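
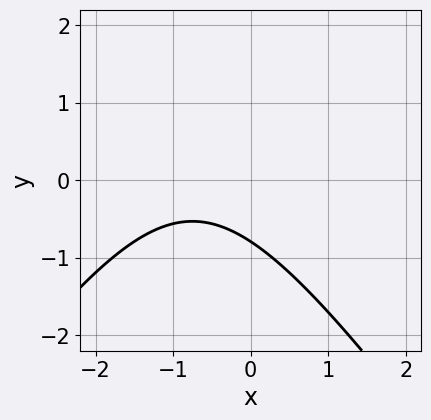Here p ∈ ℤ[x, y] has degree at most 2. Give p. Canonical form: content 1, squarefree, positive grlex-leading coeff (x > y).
Degree: no degree-1 curve has this shape, so deg p = 2.
From the visible intercepts: it misses every integer gridline on the x-axis.
The integer polynomial consistent with all of this is the stated p.

2*x^2 - y^2 + 3*x + 3*y + 3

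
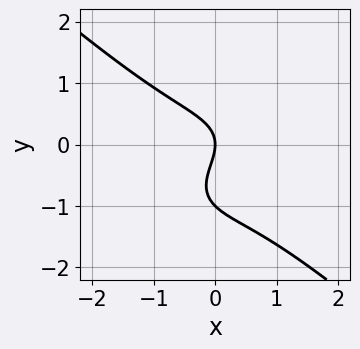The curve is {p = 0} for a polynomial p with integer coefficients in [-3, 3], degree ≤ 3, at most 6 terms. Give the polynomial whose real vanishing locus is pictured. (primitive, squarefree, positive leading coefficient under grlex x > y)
2*x^3 + 3*y^3 + 3*y^2 + 3*x

1. Degree: no degree-2 curve has this shape, so deg p = 3.
2. Reading off the gridlines: one x-axis crossing is at x = 0; among the integer gridlines, it crosses the y-axis at y ∈ {-1, 0}.
3. Fitting integer coefficients to these (and the overall shape) gives p.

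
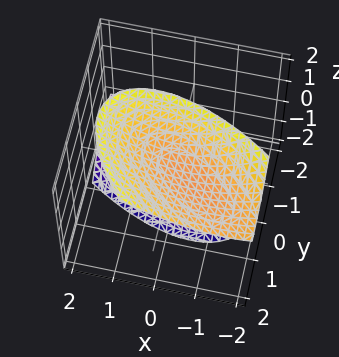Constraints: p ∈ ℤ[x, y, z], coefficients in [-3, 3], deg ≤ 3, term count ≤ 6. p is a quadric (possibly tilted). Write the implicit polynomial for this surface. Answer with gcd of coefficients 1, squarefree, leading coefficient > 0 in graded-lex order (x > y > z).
2*x^2 + 3*x*y + 3*y^2 - 3*y*z - 2*z^2 + 3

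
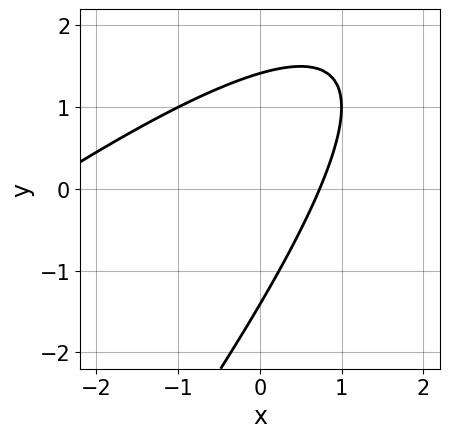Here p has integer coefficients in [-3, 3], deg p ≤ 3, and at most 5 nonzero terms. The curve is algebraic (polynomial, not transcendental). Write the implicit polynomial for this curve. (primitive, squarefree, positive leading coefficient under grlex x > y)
(a) deg p = 2. No degree-1 curve has this shape.
(b) The integer polynomial consistent with all of this is the stated p.

x^2 - 2*x*y + y^2 + 2*x - 2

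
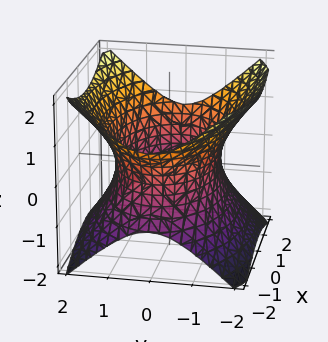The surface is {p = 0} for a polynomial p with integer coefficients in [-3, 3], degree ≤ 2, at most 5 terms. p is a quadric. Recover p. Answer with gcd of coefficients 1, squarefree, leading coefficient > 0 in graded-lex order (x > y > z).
1. The degree is 2 — an hourglass — one-sheet hyperboloid; a quadric.
2. Symmetries: it's symmetric under z → −z, forcing even powers of z; the y ↦ −y reflection is a symmetry, so y appears only in even powers; the x ↦ −x reflection is a symmetry, so x appears only in even powers.
3. Against the integer gridlines: the surface avoids every integer z-axis point in the box.
4. Fitting integer coefficients to these (and the overall shape) gives p.

x^2 + 2*y^2 - 2*z^2 - 3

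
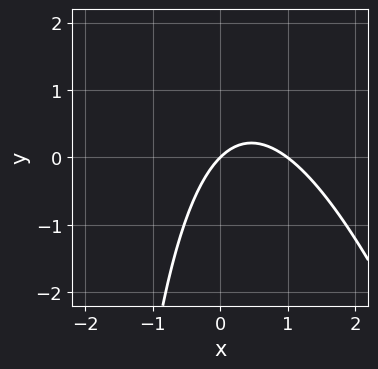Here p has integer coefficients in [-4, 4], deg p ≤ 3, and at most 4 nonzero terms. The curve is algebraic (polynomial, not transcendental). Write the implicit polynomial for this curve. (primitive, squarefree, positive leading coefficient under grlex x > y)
First, degree: the shape is more complex than any degree-1 curve, so deg p = 2.
Next, observable constraints: it crosses the y-axis at the gridline y = 0; the x-axis gridline crossings are at x ∈ {0, 1}.
Finally, fitting integer coefficients to these (and the overall shape) gives p.

3*x^2 + x*y - 3*x + 3*y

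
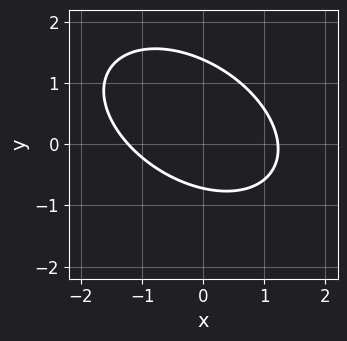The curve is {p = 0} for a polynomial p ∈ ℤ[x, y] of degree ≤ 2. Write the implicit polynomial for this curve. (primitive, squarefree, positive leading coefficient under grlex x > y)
2*x^2 + 2*x*y + 3*y^2 - 2*y - 3

Degree: a generic line meets the curve in up to 2 points, so deg p = 2.
Putting this together gives p.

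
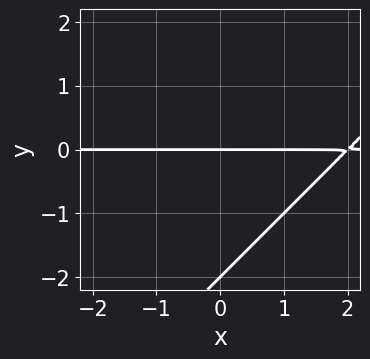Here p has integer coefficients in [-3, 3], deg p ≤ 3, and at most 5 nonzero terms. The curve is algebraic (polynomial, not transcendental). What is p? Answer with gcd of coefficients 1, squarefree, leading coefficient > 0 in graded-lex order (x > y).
x*y - y^2 - 2*y

First, the degree is 2 — no degree-1 curve has this shape.
Then, from the visible intercepts: every point of the x-axis in the box is on the curve; among the integer gridlines, it crosses the y-axis at y ∈ {-2, 0}.
Finally, putting this together gives p.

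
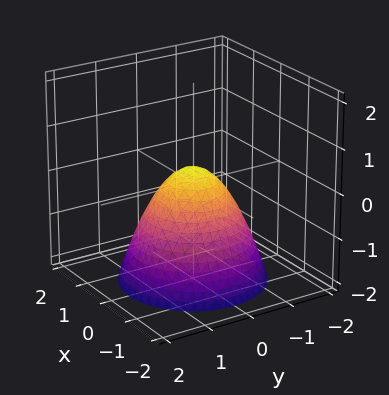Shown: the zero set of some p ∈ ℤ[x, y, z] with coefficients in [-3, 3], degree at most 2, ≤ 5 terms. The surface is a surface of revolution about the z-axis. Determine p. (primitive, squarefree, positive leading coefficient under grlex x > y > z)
The degree is 2 — the shape is more complex than any degree-1 surface.
Symmetry: the z-axis is an axis of rotation, so x and y enter only as x² + y².
Checking where it meets the axes: a circular section at z = 0 has radius between 0 and 1.
Together with the visible shape, these determine p as stated.

3*x^2 + 3*y^2 + 3*z - 1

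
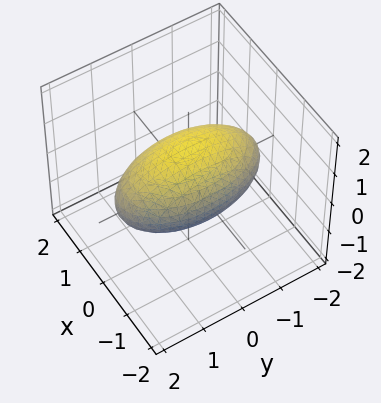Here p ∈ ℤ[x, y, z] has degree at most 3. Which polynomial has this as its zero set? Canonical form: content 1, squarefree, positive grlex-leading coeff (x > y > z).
3*x^2 + y^2 + 3*z^2 - 3

1. The degree is 2 — a closed, bounded, convex surface; a quadric.
2. Symmetries: mirror symmetry z ↦ −z ⇒ only even powers of z; the y ↦ −y reflection is a symmetry, so y appears only in even powers; it's symmetric under x → −x, forcing even powers of x.
3. From the visible intercepts: among the integer gridlines, it crosses the z-axis at z ∈ {-1, 1}; among the integer gridlines, it crosses the x-axis at x ∈ {-1, 1}.
4. Together with the visible shape, these determine p as stated.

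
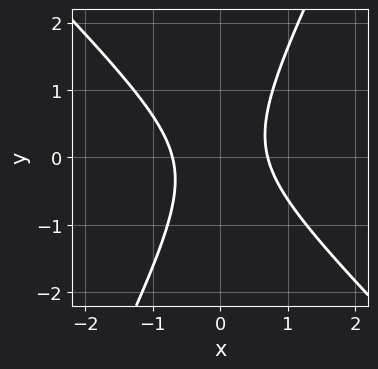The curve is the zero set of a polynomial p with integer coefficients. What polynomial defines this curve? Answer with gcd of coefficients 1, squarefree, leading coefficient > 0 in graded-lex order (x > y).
(a) deg p = 2. A generic line meets the curve in up to 2 points.
(b) Observable constraints: no y-intercept at any integer in the box.
(c) Matching integer coefficients to the picture gives p.

2*x^2 + x*y - y^2 - 1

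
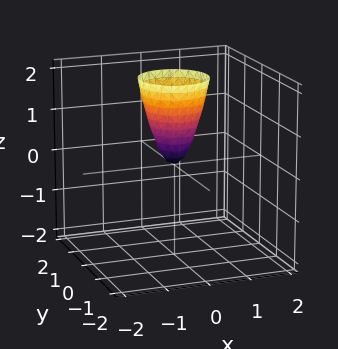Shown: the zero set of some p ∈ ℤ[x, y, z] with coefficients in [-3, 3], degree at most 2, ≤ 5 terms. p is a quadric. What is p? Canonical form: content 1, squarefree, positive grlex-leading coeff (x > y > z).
3*x^2 + 3*y^2 - z

First, deg p = 2. A single bowl opening along one axis; a quadric.
Next, symmetries: rotational symmetry about the z-axis ⇒ p depends on x, y only through x² + y².
Then, checking where it meets the axes: a circular section at z = 2 has radius between 0 and 1; it meets the z-axis at z = 0 (among the integer gridlines); it crosses the x-axis at the gridline x = 0; it meets the y-axis at y = 0 (among the integer gridlines).
Finally, putting this together gives p.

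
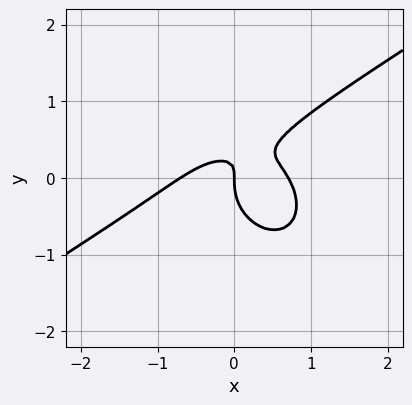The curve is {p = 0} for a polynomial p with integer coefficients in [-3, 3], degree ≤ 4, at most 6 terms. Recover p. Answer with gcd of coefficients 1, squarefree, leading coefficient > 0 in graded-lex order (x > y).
(a) Degree: a generic line meets the curve in up to 3 points, so deg p = 3.
(b) From the visible intercepts: it crosses the y-axis at the gridline y = 0; one x-axis crossing is at x = 0.
(c) Putting this together gives p.

2*x^3 - 2*x^2*y - 3*y^3 + 3*x*y - x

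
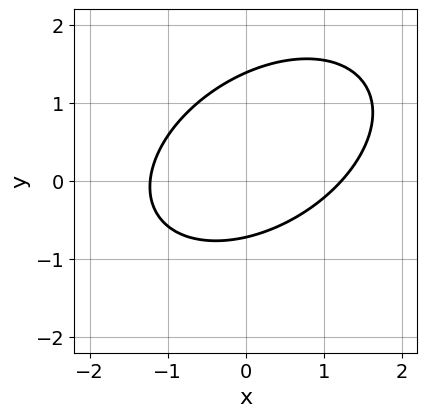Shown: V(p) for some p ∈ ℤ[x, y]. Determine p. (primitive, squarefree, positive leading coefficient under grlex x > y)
2*x^2 - 2*x*y + 3*y^2 - 2*y - 3

(a) Degree: a generic line meets the curve in up to 2 points, so deg p = 2.
(b) Matching integer coefficients to the picture gives p.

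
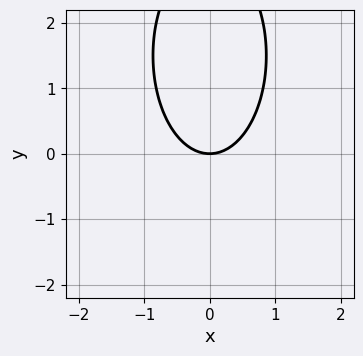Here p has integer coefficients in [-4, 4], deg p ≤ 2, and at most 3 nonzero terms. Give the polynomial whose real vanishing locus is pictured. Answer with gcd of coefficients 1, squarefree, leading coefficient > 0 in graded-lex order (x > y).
3*x^2 + y^2 - 3*y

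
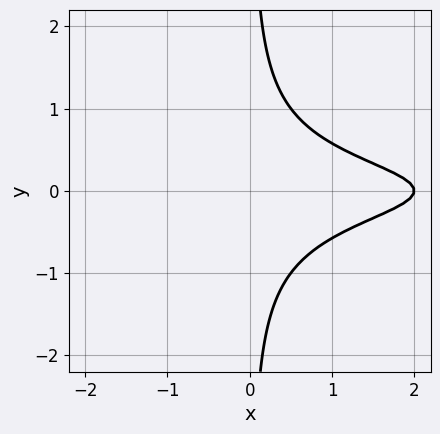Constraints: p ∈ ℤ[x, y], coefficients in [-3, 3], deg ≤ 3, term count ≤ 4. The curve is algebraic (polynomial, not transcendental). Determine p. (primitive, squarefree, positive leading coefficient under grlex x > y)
3*x*y^2 + x - 2

1. The degree is 3 — a generic line meets the curve in up to 3 points.
2. Symmetries: it's symmetric under y → −y, forcing even powers of y.
3. From the visible intercepts: it crosses the x-axis at the gridline x = 2; the curve avoids every integer y-axis point in the box.
4. The integer polynomial consistent with all of this is the stated p.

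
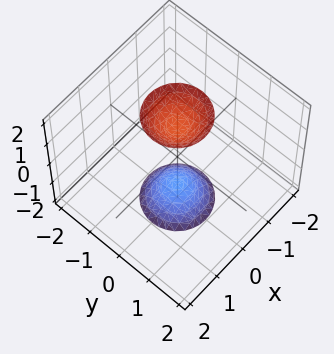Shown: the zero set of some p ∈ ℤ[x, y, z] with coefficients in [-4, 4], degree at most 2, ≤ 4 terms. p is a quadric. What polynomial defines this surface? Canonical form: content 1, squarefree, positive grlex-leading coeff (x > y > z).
1. There are 2 components.
2. The degree is 2 — two separate bowl-shaped sheets opening away from each other; a quadric.
3. Symmetry: every cross-section ⟂ z is a circle, so x, y appear only via x² + y²; it's symmetric under z → −z, forcing even powers of z.
4. From the axis intercepts and sections: a circular section at z = -2 has radius between 0 and 1; it misses every integer gridline on the x-axis.
5. Assembling these constraints gives the stated polynomial.

3*x^2 + 3*y^2 - z^2 + 2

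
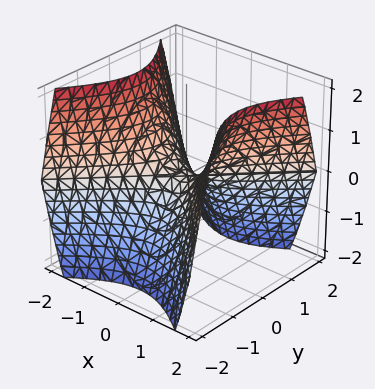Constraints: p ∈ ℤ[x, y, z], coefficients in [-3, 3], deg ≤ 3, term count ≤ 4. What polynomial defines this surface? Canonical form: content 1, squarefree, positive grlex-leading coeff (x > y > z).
deg p = 2.
Symmetries: the y ↦ −y reflection is a symmetry, so y appears only in even powers; mirror symmetry x ↦ −x ⇒ only even powers of x.
Checking where it meets the axes: it crosses the x-axis at the gridline x = 0; it crosses the y-axis at the gridline y = 0.
Assembling these constraints gives the stated polynomial.

x^2 - y^2 - z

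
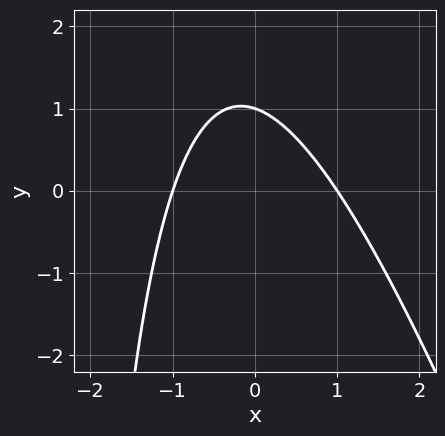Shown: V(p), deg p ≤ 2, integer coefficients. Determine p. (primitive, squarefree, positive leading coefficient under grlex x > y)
3*x^2 + x*y + 3*y - 3

First, deg p = 2. A generic line meets the curve in up to 2 points.
Then, against the integer gridlines: it meets the y-axis at y = 1 (among the integer gridlines); the x-axis gridline crossings are at x ∈ {-1, 1}.
Finally, the integer polynomial consistent with all of this is the stated p.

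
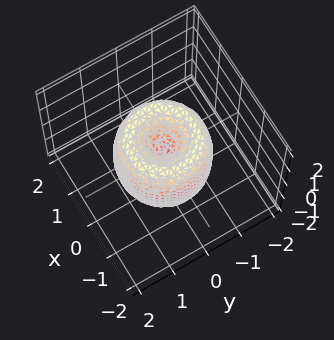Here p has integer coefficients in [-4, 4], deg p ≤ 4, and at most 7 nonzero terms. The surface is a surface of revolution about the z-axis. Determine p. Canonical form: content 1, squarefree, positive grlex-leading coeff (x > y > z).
2*x^4 + 4*x^2*y^2 + 2*y^4 - 3*x^2 - 3*y^2 + z^2

1. The degree is 4 — no degree-3 surface has this shape.
2. Symmetries: the z-axis is an axis of rotation, so x and y enter only as x² + y².
3. Reading off the gridlines: it crosses the x-axis at the gridline x = 0; it meets the z-axis at z = 0 (among the integer gridlines); a circular section at z = -1 has radius between 0 and 1.
4. Solving for integer coefficients yields p as stated.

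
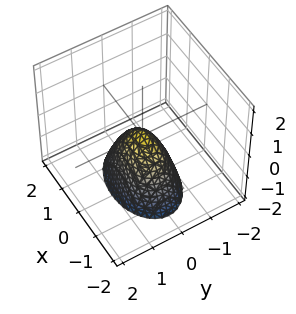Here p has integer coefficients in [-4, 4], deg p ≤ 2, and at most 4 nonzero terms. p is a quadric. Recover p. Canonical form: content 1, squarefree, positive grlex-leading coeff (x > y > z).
x^2 + 2*y^2 + z

1. The degree is 2 — a single bowl opening along one axis; a quadric.
2. Symmetries: mirror symmetry x ↦ −x ⇒ only even powers of x; it's symmetric under y → −y, forcing even powers of y.
3. Observable constraints: one x-axis crossing is at x = 0; one y-axis crossing is at y = 0; it crosses the z-axis at the gridline z = 0.
4. Together with the visible shape, these determine p as stated.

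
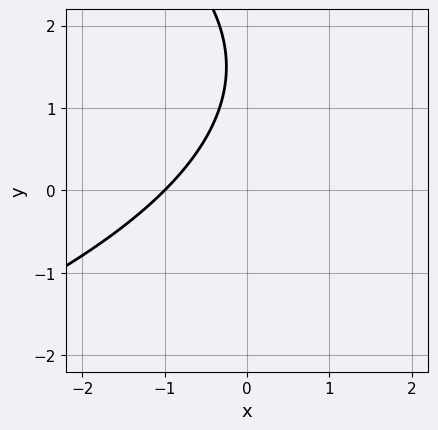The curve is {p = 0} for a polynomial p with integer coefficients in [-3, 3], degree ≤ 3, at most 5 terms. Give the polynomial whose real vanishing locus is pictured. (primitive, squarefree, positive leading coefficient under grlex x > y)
y^2 + 3*x - 3*y + 3

(a) The degree is 2 — the shape is more complex than any degree-1 curve.
(b) Against the integer gridlines: the curve avoids every integer y-axis point in the box; it crosses the x-axis at the gridline x = -1.
(c) Matching integer coefficients to the picture gives p.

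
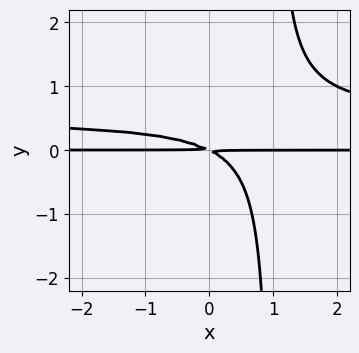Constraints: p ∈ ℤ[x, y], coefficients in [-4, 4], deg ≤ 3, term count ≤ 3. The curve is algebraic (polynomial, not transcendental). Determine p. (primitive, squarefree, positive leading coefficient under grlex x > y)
(a) Degree: the shape is more complex than any degree-2 curve, so deg p = 3.
(b) Checking where it meets the axes: the visible x-axis segment lies entirely on the curve.
(c) These observations pin down the coefficients.

2*x*y^2 - x*y - 2*y^2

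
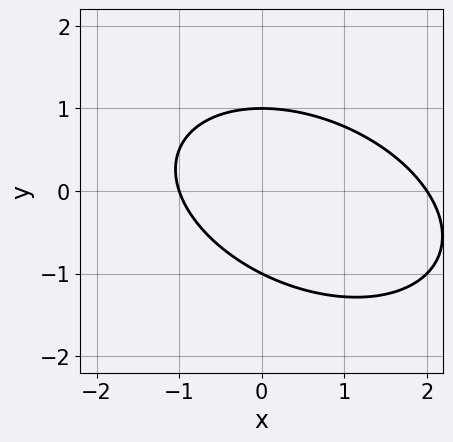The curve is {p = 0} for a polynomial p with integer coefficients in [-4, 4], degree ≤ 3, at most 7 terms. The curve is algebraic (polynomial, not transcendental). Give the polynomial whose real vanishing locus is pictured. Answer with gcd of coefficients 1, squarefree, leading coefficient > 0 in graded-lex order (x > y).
1. deg p = 2.
2. Observable constraints: the x-axis gridline crossings are at x ∈ {-1, 2}; among the integer gridlines, it crosses the y-axis at y ∈ {-1, 1}.
3. Solving for integer coefficients yields p as stated.

x^2 + x*y + 2*y^2 - x - 2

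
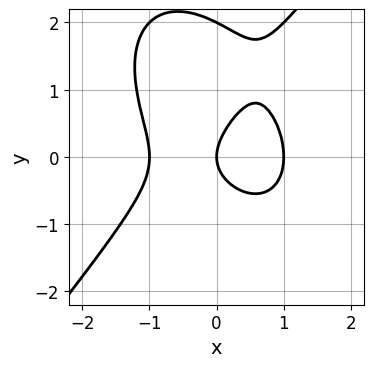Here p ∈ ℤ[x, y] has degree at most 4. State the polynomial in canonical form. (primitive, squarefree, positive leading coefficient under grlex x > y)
2*x^3 - y^3 + 2*y^2 - 2*x

1. The degree is 3 — the shape is more complex than any degree-2 curve.
2. From the visible intercepts: the y-axis gridline crossings are at y ∈ {0, 2}; among the integer gridlines, it crosses the x-axis at x ∈ {-1, 0, 1}.
3. Putting this together gives p.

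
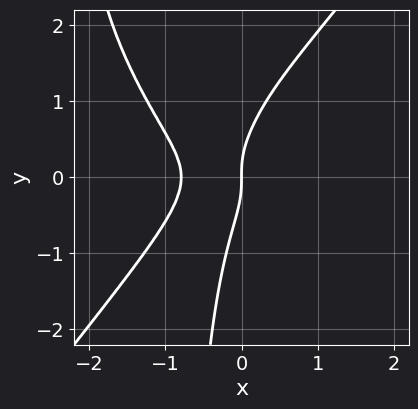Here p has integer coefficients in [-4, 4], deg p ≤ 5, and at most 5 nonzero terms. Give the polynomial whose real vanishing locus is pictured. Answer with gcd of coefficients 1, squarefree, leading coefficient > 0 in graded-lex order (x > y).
2*x^4 - x*y^3 + 3*x*y^2 - y^3 + x

First, degree: the shape is more complex than any degree-3 curve, so deg p = 4.
Next, observable constraints: it meets the x-axis at x = 0 (among the integer gridlines); it crosses the y-axis at the gridline y = 0.
Finally, the integer polynomial consistent with all of this is the stated p.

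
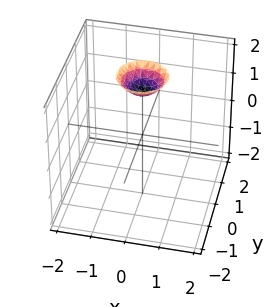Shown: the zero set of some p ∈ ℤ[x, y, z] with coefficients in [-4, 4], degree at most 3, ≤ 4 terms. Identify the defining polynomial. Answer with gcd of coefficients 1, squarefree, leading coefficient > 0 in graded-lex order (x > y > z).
First, deg p = 2. No degree-1 surface has this shape.
Next, symmetry: the surface is invariant under rotation about z: p = q(x² + y², z).
Then, observable constraints: a circular section at z = 2 has radius between 0 and 1; the surface avoids every integer x-axis point in the box; the surface avoids every integer y-axis point in the box.
Finally, putting this together gives p.

2*x^2 + 2*y^2 - 2*z + 3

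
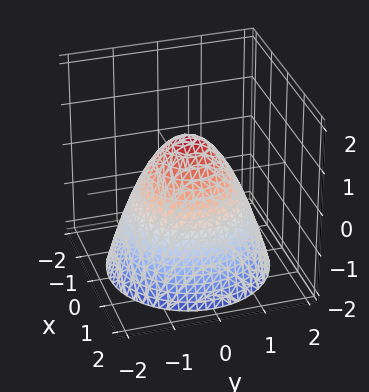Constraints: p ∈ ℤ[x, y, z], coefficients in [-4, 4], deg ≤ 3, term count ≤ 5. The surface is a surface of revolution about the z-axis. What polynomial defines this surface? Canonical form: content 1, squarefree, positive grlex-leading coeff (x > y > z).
x^2 + y^2 + z - 1

First, degree: no degree-1 surface has this shape, so deg p = 2.
Next, symmetry: the z-axis is an axis of rotation, so x and y enter only as x² + y².
Next, reading off the gridlines: the x-axis gridline crossings are at x ∈ {-1, 1}; one z-axis crossing is at z = 1; a circular section at z = -2 has radius between 1 and 2.
Finally, putting this together gives p. Check: (0, -1, 0) on the y-axis lies on the surface, and p(0, -1, 0) = 0. ✓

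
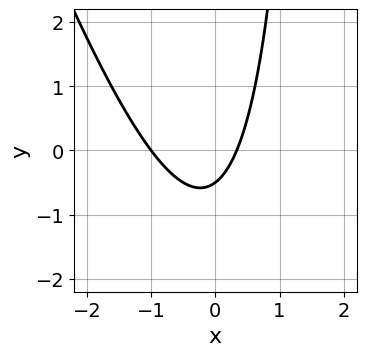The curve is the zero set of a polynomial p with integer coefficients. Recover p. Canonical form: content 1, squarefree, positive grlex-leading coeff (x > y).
3*x^2 + x*y + 2*x - 2*y - 1

First, deg p = 2.
Next, from the axis intercepts and sections: it crosses the x-axis at the gridline x = -1.
Finally, the integer polynomial consistent with all of this is the stated p.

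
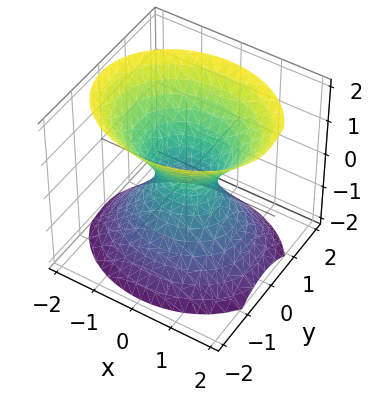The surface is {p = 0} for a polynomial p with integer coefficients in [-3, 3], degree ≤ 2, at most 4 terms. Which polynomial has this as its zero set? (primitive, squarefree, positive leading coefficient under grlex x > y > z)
(a) Degree: an hourglass — one-sheet hyperboloid; a quadric, so deg p = 2.
(b) Symmetries: it's symmetric under x → −x, forcing even powers of x; mirror symmetry z ↦ −z ⇒ only even powers of z; mirror symmetry y ↦ −y ⇒ only even powers of y.
(c) From the axis intercepts and sections: no z-intercept at any integer in the box.
(d) Assembling these constraints gives the stated polynomial.

2*x^2 + 3*y^2 - 2*z^2 - 1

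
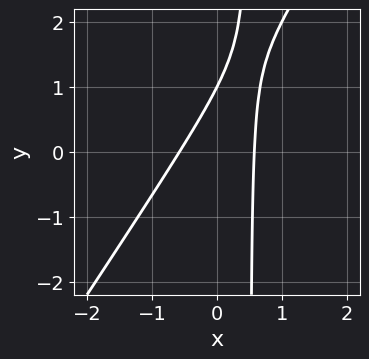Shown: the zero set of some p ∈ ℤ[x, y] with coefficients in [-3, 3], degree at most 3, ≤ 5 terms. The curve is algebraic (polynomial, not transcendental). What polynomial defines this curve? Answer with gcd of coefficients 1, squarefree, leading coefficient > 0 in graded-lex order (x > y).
3*x^2 - 2*x*y + y - 1

(a) Degree: a generic line meets the curve in up to 2 points, so deg p = 2.
(b) From the visible intercepts: it meets the y-axis at y = 1 (among the integer gridlines).
(c) The integer polynomial consistent with all of this is the stated p.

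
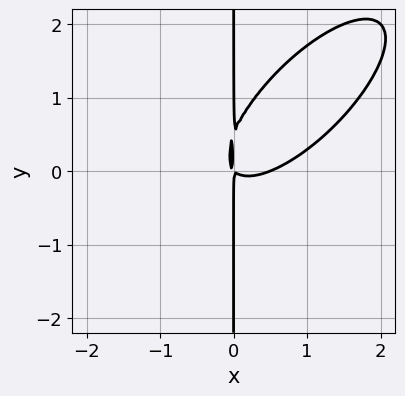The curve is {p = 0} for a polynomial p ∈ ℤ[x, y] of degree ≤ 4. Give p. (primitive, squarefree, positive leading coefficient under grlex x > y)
2*x^3 - 3*x^2*y + 2*x*y^2 - x^2 - x*y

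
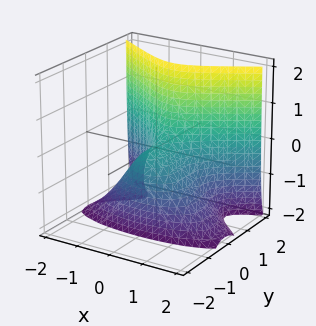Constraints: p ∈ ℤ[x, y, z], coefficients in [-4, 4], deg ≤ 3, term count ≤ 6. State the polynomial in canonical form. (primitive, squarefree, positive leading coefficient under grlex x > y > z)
x^2*z - 2*y^3 - 2*y^2*z + 3*x^2 + 2*z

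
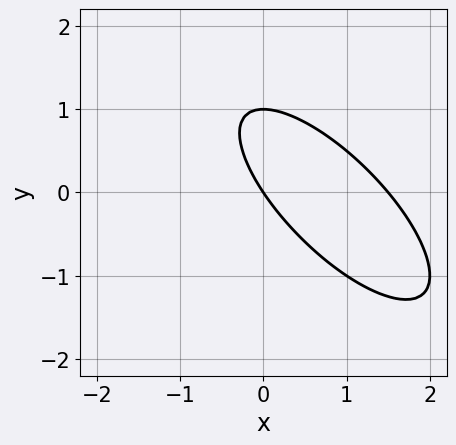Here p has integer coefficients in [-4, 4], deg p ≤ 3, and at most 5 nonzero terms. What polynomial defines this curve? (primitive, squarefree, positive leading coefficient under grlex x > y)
2*x^2 + 3*x*y + 2*y^2 - 3*x - 2*y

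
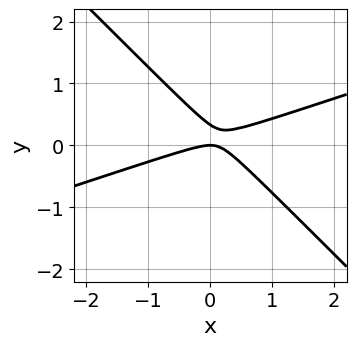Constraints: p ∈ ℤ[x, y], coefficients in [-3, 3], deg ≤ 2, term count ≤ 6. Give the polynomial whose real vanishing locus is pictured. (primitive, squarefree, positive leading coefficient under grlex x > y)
1. Degree: the shape is more complex than any degree-1 curve, so deg p = 2.
2. Against the integer gridlines: one y-axis crossing is at y = 0; it meets the x-axis at x = 0 (among the integer gridlines).
3. These observations pin down the coefficients.

x^2 - 2*x*y - 3*y^2 + y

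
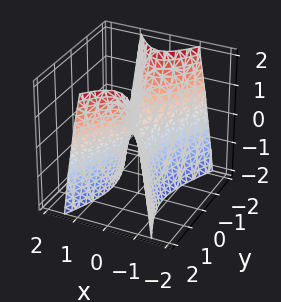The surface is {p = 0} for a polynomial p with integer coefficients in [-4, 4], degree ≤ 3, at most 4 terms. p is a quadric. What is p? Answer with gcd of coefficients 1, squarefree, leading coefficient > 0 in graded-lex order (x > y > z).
1. The degree is 2 — a saddle surface; a quadric.
2. Symmetries: the x ↦ −x reflection is a symmetry, so x appears only in even powers; mirror symmetry y ↦ −y ⇒ only even powers of y.
3. Observable constraints: it meets the y-axis at y = 0 (among the integer gridlines); it crosses the z-axis at the gridline z = 0; one x-axis crossing is at x = 0.
4. Putting this together gives p.

3*x^2 - y^2 + z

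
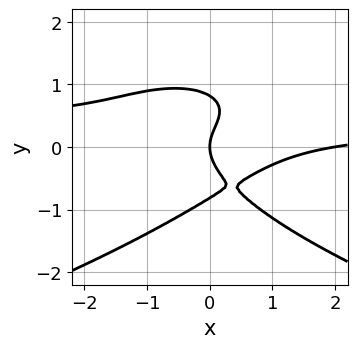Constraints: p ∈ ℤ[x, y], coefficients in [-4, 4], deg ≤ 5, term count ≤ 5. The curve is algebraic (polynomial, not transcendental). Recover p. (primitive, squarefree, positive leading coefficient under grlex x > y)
3*y^4 + 3*x^2*y - x^2 - 2*y^2 + 2*x

deg p = 4.
Checking where it meets the axes: the x-axis gridline crossings are at x ∈ {0, 2}; one y-axis crossing is at y = 0.
These observations pin down the coefficients.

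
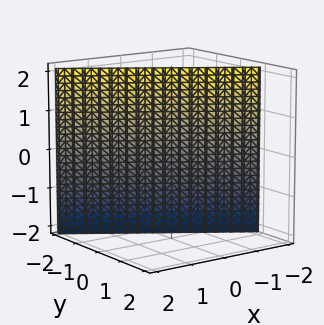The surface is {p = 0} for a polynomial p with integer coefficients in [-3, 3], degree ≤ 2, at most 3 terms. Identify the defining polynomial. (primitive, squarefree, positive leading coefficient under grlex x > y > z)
2*x + 3*y + 2

deg p = 1.
Against the integer gridlines: it misses every integer gridline on the z-axis; it meets the x-axis at x = -1 (among the integer gridlines).
These observations pin down the coefficients.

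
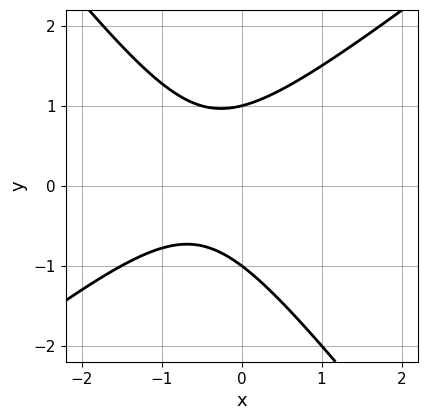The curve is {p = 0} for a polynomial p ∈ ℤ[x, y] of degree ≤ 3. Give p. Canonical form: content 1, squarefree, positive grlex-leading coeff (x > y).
2*x^2 - x*y - 2*y^2 + 2*x + 2

(a) The degree is 2 — the shape is more complex than any degree-1 curve.
(b) Reading off the gridlines: it misses every integer gridline on the x-axis; the y-axis gridline crossings are at y ∈ {-1, 1}.
(c) Assembling these constraints gives the stated polynomial.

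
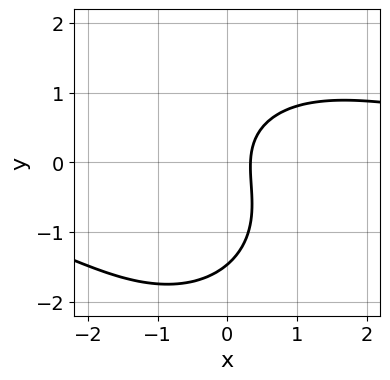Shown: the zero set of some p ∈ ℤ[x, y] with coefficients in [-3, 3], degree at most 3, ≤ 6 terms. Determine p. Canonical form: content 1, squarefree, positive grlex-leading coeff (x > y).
deg p = 3. The shape is more complex than any degree-2 curve.
The integer polynomial consistent with all of this is the stated p.

x^2*y + y^3 + y^2 - 3*x + 1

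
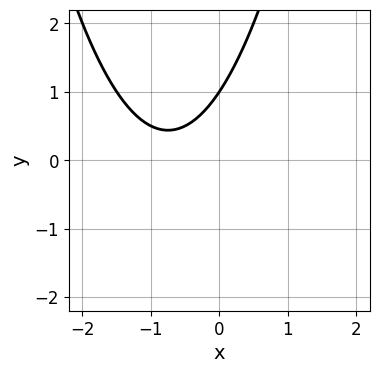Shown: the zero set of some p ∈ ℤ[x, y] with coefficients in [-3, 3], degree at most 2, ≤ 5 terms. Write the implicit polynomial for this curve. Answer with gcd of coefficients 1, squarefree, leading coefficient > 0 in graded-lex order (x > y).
First, deg p = 2.
Then, from the visible intercepts: it crosses the y-axis at the gridline y = 1; no x-intercept at any integer in the box.
Finally, fitting integer coefficients to these (and the overall shape) gives p.

2*x^2 + 3*x - 2*y + 2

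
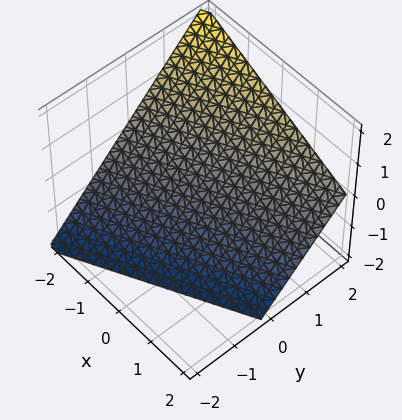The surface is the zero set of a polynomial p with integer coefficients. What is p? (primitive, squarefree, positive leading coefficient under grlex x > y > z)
x - 2*y + 2*z + 2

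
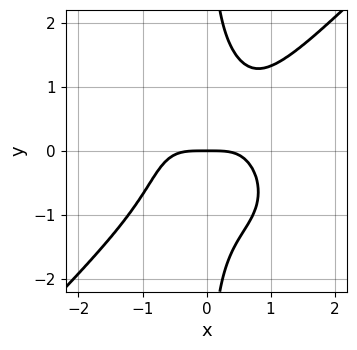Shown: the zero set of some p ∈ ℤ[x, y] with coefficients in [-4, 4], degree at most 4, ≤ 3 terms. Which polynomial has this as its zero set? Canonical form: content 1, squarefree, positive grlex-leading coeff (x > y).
x^4 - x*y^3 + y

1. Degree: the shape is more complex than any degree-3 curve, so deg p = 4.
2. Observable constraints: one y-axis crossing is at y = 0; one x-axis crossing is at x = 0.
3. Fitting integer coefficients to these (and the overall shape) gives p.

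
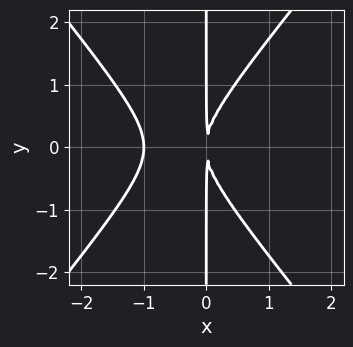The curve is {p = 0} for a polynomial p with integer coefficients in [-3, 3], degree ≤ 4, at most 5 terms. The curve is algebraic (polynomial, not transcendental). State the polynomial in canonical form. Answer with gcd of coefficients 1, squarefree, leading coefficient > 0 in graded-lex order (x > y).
3*x^3 - 2*x*y^2 + 3*x^2

Degree: a generic line meets the curve in up to 3 points, so deg p = 3.
Symmetries: the y ↦ −y reflection is a symmetry, so y appears only in even powers.
Observable constraints: one x-axis crossing is at x = -1; every point of the y-axis in the box is on the curve.
Putting this together gives p.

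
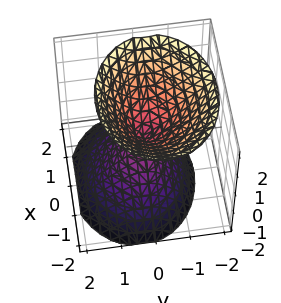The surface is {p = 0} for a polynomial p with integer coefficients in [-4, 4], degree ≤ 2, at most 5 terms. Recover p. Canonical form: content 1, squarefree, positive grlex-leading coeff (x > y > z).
2*x^2 + 3*y^2 + y*z - 2*z^2

1. I count 2 distinct pieces. Treating them together as one polynomial.
2. deg p = 2. The shape is more complex than any degree-1 surface.
3. Observable constraints: it meets the z-axis at z = 0 (among the integer gridlines); one y-axis crossing is at y = 0; one x-axis crossing is at x = 0.
4. Fitting integer coefficients to these (and the overall shape) gives p.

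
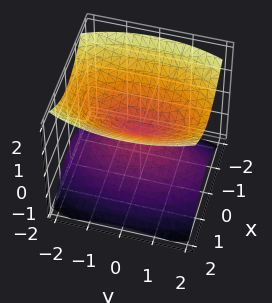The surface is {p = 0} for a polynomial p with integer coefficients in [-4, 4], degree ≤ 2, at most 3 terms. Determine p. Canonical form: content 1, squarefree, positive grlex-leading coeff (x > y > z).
(a) There are 2 components. They look like related sheets of one shape, so recover p as a whole.
(b) deg p = 2. A double cone through the origin; a quadric.
(c) Symmetries: the x ↦ −x reflection is a symmetry, so x appears only in even powers; it's symmetric under z → −z, forcing even powers of z; the y ↦ −y reflection is a symmetry, so y appears only in even powers.
(d) Observable constraints: it meets the y-axis at y = 0 (among the integer gridlines); one z-axis crossing is at z = 0; it crosses the x-axis at the gridline x = 0.
(e) Fitting integer coefficients to these (and the overall shape) gives p.

3*x^2 + y^2 - 3*z^2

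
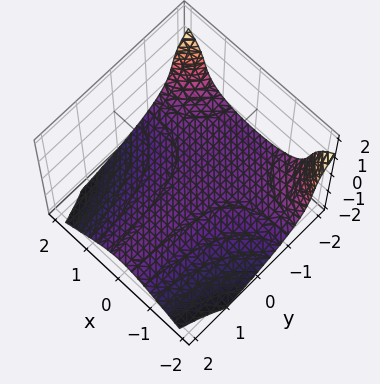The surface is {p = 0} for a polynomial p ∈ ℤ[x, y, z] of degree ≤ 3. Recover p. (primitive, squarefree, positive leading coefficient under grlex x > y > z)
(a) deg p = 3. The shape is more complex than any degree-2 surface.
(b) Checking where it meets the axes: it misses every integer gridline on the x-axis; no y-intercept at any integer in the box.
(c) Putting this together gives p.

x^2*y + z^3 + x^2 + z + 3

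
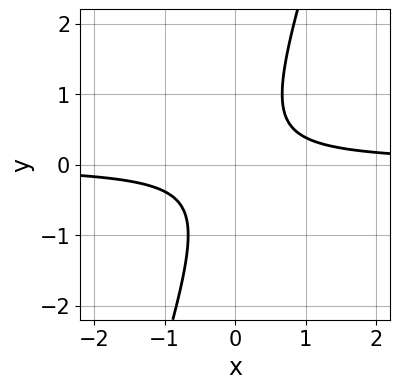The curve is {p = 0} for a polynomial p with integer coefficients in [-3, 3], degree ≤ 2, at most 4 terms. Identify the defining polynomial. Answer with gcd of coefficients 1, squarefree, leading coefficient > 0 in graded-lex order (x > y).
First, degree: no degree-1 curve has this shape, so deg p = 2.
Then, from the axis intercepts and sections: no x-intercept at any integer in the box; no y-intercept at any integer in the box.
Finally, matching integer coefficients to the picture gives p.

3*x*y - y^2 - 1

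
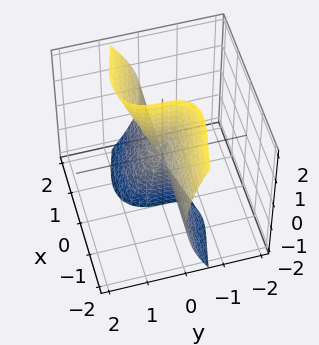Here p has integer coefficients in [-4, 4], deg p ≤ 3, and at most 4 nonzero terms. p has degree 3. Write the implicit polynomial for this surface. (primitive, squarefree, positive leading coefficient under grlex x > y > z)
1. Degree: the shape is more complex than any degree-2 surface, so deg p = 3.
2. From the axis intercepts and sections: every point of the x-axis in the box is on the surface; one y-axis crossing is at y = 0.
3. These observations pin down the coefficients.

3*x^2*y - x*z^2 + 2*y^3 - x*y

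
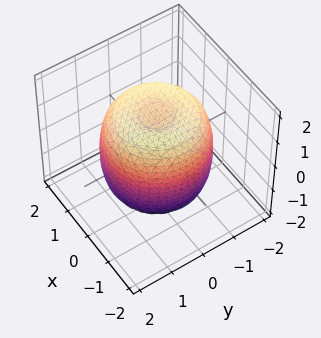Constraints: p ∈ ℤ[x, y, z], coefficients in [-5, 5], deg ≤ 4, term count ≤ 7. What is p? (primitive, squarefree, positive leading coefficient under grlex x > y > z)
2*x^4 + 4*x^2*y^2 + 2*y^4 - 3*x^2 - 3*y^2 + 2*z^2 - 3

(a) The degree is 4 — a generic line meets the surface in up to 4 points.
(b) Symmetries: the z-axis is an axis of rotation, so x and y enter only as x² + y².
(c) From the visible intercepts: a circular section at z = 0 has radius between 1 and 2.
(d) Together with the visible shape, these determine p as stated.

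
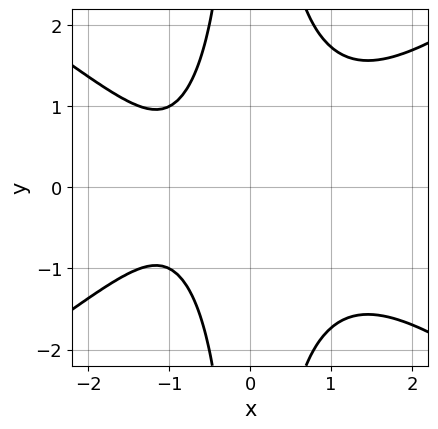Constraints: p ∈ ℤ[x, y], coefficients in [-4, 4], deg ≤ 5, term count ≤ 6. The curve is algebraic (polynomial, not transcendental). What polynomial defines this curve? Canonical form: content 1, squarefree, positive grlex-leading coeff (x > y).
x^4 - 2*x^2*y^2 + 2*x + 3

1. The degree is 4 — no degree-3 curve has this shape.
2. Symmetries: mirror symmetry y ↦ −y ⇒ only even powers of y.
3. From the axis intercepts and sections: it misses every integer gridline on the y-axis; the curve avoids every integer x-axis point in the box.
4. Fitting integer coefficients to these (and the overall shape) gives p.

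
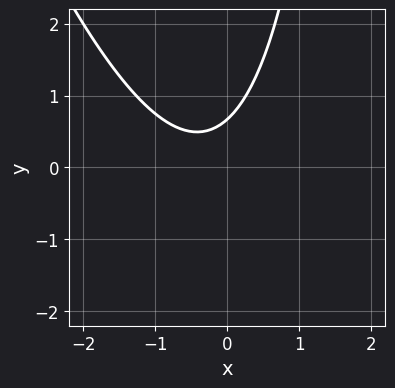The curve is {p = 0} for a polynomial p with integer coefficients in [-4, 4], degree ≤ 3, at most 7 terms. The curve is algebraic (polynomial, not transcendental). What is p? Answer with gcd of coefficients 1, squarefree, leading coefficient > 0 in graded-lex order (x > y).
3*x^2 + x*y + 2*x - 3*y + 2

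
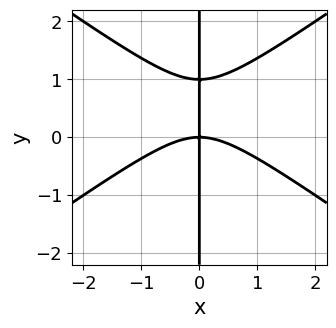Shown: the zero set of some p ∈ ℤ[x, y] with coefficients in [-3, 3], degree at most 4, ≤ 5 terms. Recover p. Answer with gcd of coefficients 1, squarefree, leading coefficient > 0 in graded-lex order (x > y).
1. Degree: no degree-2 curve has this shape, so deg p = 3.
2. Reading off the gridlines: every point of the y-axis in the box is on the curve; it crosses the x-axis at the gridline x = 0.
3. Together with the visible shape, these determine p as stated.

x^3 - 2*x*y^2 + 2*x*y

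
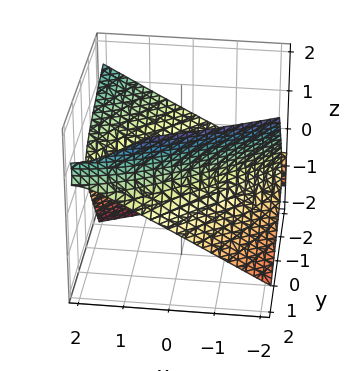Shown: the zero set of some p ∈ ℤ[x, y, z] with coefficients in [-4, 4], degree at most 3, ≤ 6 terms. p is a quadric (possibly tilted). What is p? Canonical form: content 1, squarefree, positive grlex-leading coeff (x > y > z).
First, the picture has 2 separate pieces. They look like related sheets of one shape, so recover p as a whole.
Then, deg p = 2. No degree-1 surface has this shape.
Then, from the visible intercepts: it misses every integer gridline on the z-axis.
Finally, solving for integer coefficients yields p as stated.

x^2 - 2*x*y + y^2 + 3*y*z - 3*z^2 - 3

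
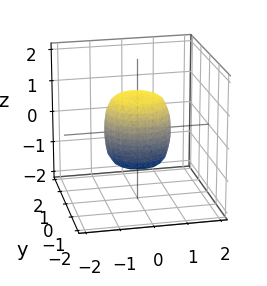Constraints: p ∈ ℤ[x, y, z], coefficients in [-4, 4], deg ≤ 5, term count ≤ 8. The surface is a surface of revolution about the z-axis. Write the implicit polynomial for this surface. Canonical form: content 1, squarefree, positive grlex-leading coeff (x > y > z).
First, degree: the shape is more complex than any degree-3 surface, so deg p = 4.
Next, symmetries: rotational symmetry about the z-axis ⇒ p depends on x, y only through x² + y².
Next, checking where it meets the axes: among the integer gridlines, it crosses the x-axis at x ∈ {-1, 1}; a circular section at z = 0 has radius exactly 1.
Finally, putting this together gives p. Check: (0, 0, 1) on the z-axis lies on the surface, and p(0, 0, 1) = 0. ✓

2*x^4 + 4*x^2*y^2 + 2*y^4 - x^2 - y^2 + z^2 - 1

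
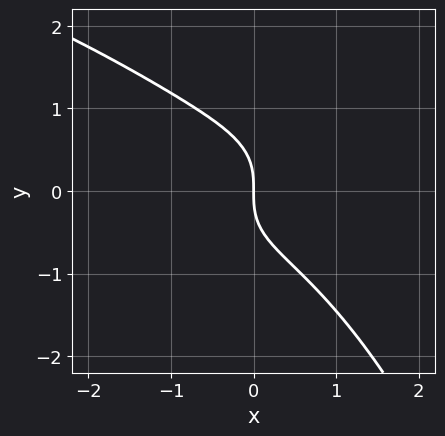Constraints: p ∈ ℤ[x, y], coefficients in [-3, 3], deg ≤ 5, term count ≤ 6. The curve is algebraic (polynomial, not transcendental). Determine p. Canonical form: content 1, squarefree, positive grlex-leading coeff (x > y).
First, the degree is 4 — no degree-3 curve has this shape.
Next, from the axis intercepts and sections: one y-axis crossing is at y = 0; it meets the x-axis at x = 0 (among the integer gridlines).
Finally, these observations pin down the coefficients.

x^2*y^2 + 2*x^3 + x*y^2 + 3*y^3 + 3*x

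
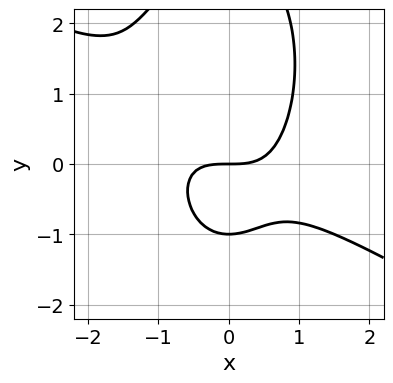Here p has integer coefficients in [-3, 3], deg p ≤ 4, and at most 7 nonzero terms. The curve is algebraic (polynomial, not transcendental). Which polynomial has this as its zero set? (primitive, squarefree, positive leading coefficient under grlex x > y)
First, deg p = 3. No degree-2 curve has this shape.
Next, reading off the gridlines: it meets the x-axis at x = 0 (among the integer gridlines); among the integer gridlines, it crosses the y-axis at y ∈ {-1, 0}.
Finally, fitting integer coefficients to these (and the overall shape) gives p.

2*x^3 + 3*x^2*y + y^3 - 2*y^2 - 3*y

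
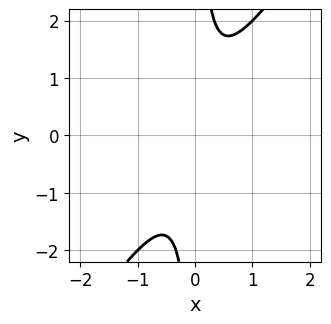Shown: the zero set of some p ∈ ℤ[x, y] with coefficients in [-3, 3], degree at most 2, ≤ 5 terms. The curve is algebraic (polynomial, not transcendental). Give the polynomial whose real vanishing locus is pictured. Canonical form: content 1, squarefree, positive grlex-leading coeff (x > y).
3*x^2 - 2*x*y + 1

(a) deg p = 2. No degree-1 curve has this shape.
(b) Reading off the gridlines: the curve avoids every integer x-axis point in the box; it misses every integer gridline on the y-axis.
(c) These observations pin down the coefficients.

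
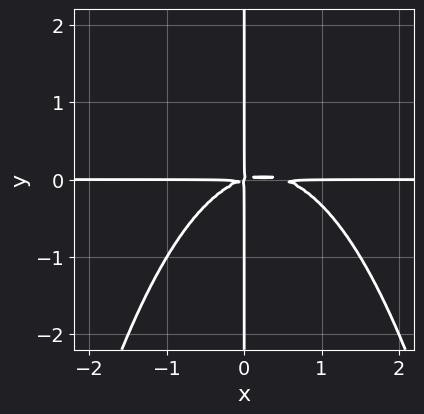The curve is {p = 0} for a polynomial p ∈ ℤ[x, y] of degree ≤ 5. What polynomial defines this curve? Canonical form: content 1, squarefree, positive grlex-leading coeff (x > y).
2*x^3*y - x^2*y + 3*x*y^2

The degree is 4 — no degree-3 curve has this shape.
Reading off the gridlines: the visible y-axis segment lies entirely on the curve; every point of the x-axis in the box is on the curve.
Putting this together gives p.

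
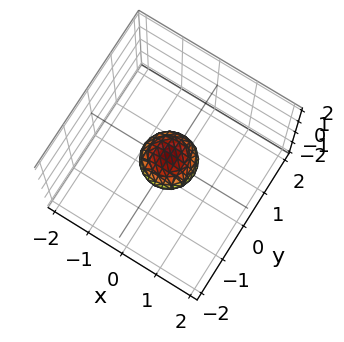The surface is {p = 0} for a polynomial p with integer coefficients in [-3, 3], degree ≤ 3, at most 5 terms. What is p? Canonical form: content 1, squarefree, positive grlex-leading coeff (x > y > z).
2*x^2 + 2*y^2 + 3*z^2 - 1

First, the degree is 2 — the shape is more complex than any degree-1 surface.
Then, symmetry: the surface is invariant under rotation about z: p = q(x² + y², z).
Next, from the axis intercepts and sections: a circular section at z = 0 has radius between 0 and 1.
Finally, these observations pin down the coefficients.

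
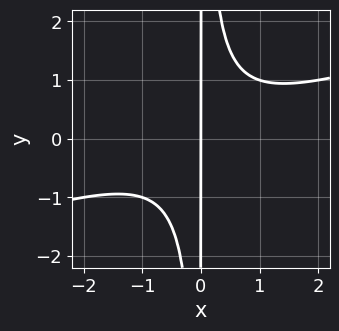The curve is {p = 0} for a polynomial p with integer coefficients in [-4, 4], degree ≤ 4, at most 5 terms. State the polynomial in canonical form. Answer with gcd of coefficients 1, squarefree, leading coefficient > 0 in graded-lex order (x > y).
x^3 - 3*x^2*y + 2*x

The degree is 3 — no degree-2 curve has this shape.
Observable constraints: it meets the x-axis at x = 0 (among the integer gridlines); the visible y-axis segment lies entirely on the curve.
Putting this together gives p.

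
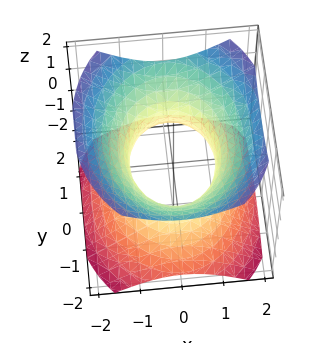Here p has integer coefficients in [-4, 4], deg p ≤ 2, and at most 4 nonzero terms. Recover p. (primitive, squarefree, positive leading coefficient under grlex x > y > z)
3*x^2 + 2*y^2 - 3*z^2 - 3

(a) deg p = 2. One connected sheet with a waist; a quadric.
(b) Symmetries: mirror symmetry x ↦ −x ⇒ only even powers of x; the z ↦ −z reflection is a symmetry, so z appears only in even powers; the y ↦ −y reflection is a symmetry, so y appears only in even powers.
(c) Reading off the gridlines: the x-axis gridline crossings are at x ∈ {-1, 1}; no z-intercept at any integer in the box.
(d) These observations pin down the coefficients.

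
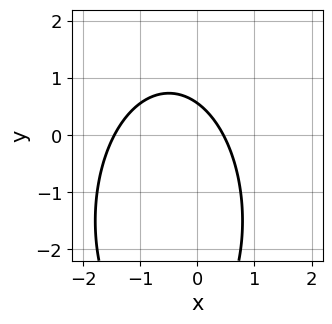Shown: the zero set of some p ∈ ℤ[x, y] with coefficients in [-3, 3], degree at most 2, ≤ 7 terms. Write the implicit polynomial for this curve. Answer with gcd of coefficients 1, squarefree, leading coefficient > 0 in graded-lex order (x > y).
deg p = 2. A generic line meets the curve in up to 2 points.
Solving for integer coefficients yields p as stated.

3*x^2 + y^2 + 3*x + 3*y - 2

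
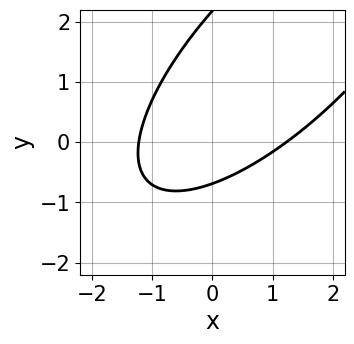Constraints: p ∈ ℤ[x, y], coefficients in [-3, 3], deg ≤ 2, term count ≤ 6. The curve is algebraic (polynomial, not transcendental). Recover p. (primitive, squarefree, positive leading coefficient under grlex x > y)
First, the degree is 2 — a generic line meets the curve in up to 2 points.
Finally, solving for integer coefficients yields p as stated.

2*x^2 - 3*x*y + 2*y^2 - 3*y - 3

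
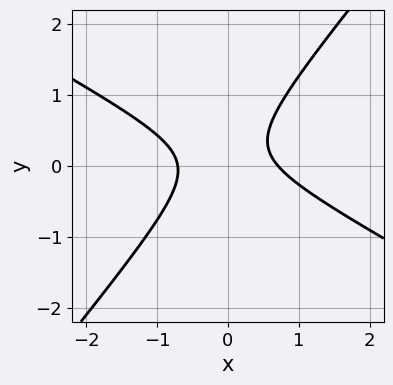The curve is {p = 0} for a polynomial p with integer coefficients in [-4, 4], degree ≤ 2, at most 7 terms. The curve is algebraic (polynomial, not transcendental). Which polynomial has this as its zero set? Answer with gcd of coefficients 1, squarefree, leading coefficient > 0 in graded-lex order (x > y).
2*x^2 + 2*x*y - 3*y^2 + y - 1

The degree is 2 — no degree-1 curve has this shape.
Reading off the gridlines: no y-intercept at any integer in the box.
Putting this together gives p.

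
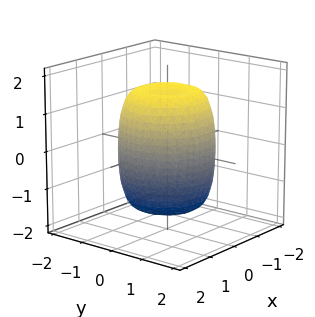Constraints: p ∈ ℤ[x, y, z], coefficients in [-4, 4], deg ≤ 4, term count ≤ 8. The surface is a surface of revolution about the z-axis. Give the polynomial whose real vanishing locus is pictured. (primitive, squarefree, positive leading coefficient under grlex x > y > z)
2*x^4 + 4*x^2*y^2 + 2*y^4 - 2*x^2 - 2*y^2 + z^2 - 2

Degree: no degree-3 surface has this shape, so deg p = 4.
Symmetries: the z-axis is an axis of rotation, so x and y enter only as x² + y².
Reading off the gridlines: a circular section at z = 0 has radius between 1 and 2.
Fitting integer coefficients to these (and the overall shape) gives p.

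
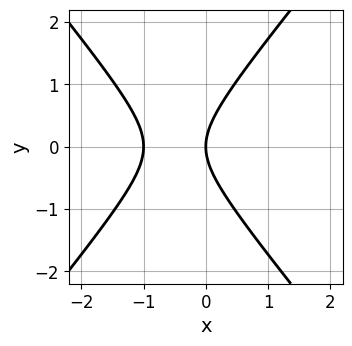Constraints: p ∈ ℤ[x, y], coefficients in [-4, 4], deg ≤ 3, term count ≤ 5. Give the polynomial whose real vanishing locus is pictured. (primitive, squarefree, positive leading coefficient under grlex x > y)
First, deg p = 2. No degree-1 curve has this shape.
Next, symmetries: mirror symmetry y ↦ −y ⇒ only even powers of y.
Next, observable constraints: among the integer gridlines, it crosses the x-axis at x ∈ {-1, 0}; one y-axis crossing is at y = 0.
Finally, assembling these constraints gives the stated polynomial.

3*x^2 - 2*y^2 + 3*x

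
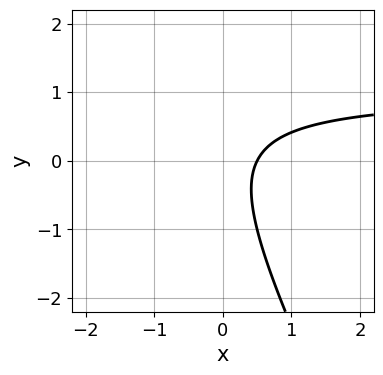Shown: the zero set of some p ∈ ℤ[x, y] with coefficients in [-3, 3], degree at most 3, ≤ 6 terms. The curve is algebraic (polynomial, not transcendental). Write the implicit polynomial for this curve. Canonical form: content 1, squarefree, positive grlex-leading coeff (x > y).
2*x*y + y^2 - 2*x + 1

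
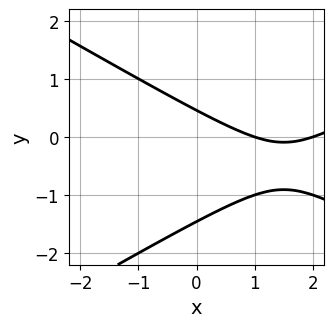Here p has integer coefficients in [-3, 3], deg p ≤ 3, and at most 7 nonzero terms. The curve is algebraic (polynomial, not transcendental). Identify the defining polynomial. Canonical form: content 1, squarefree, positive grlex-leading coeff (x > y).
(a) The degree is 2 — no degree-1 curve has this shape.
(b) Observable constraints: among the integer gridlines, it crosses the x-axis at x ∈ {1, 2}.
(c) Matching integer coefficients to the picture gives p.

x^2 - 3*y^2 - 3*x - 3*y + 2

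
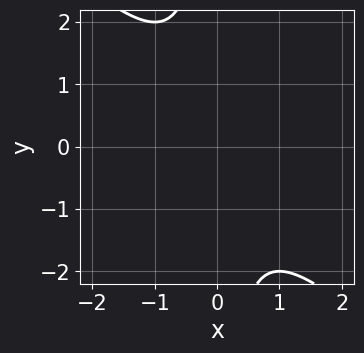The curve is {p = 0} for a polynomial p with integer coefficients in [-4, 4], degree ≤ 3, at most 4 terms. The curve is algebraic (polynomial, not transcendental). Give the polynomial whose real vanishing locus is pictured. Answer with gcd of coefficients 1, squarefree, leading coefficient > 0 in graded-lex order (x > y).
x^2 + x*y + 1

1. The degree is 2 — a generic line meets the curve in up to 2 points.
2. Reading off the gridlines: it misses every integer gridline on the x-axis; no y-intercept at any integer in the box.
3. Fitting integer coefficients to these (and the overall shape) gives p.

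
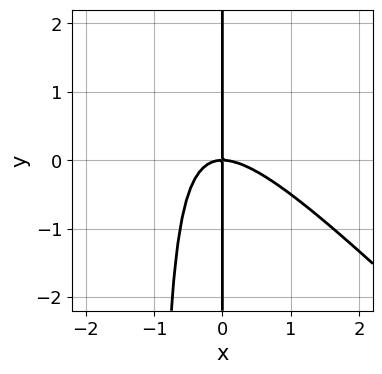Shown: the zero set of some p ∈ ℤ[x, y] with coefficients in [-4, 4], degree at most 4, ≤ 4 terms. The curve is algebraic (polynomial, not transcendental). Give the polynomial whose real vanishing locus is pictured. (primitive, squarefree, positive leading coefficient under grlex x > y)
1. The degree is 3 — no degree-2 curve has this shape.
2. Observable constraints: it crosses the x-axis at the gridline x = 0; every point of the y-axis in the box is on the curve.
3. The integer polynomial consistent with all of this is the stated p.

x^3 + x^2*y + x*y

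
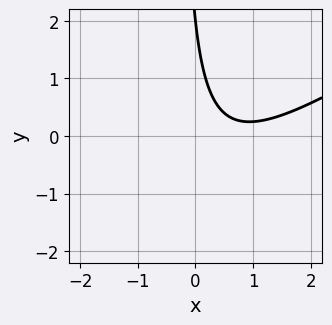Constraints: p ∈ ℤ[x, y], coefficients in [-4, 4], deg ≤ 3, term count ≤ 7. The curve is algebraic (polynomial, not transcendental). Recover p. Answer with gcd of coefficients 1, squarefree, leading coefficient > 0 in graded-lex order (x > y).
2*x^2 - 3*x*y - 3*x - y + 2

First, deg p = 2.
Next, reading off the gridlines: it crosses the y-axis at the gridline y = 2; the curve avoids every integer x-axis point in the box.
Finally, together with the visible shape, these determine p as stated.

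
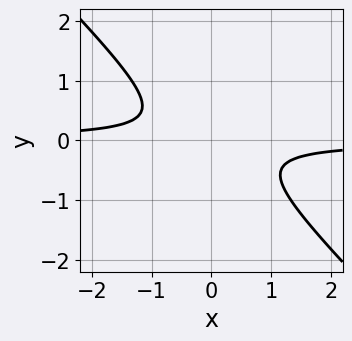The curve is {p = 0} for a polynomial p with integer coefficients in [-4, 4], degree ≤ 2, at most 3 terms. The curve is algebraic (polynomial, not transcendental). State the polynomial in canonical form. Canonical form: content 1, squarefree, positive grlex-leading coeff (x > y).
3*x*y + 3*y^2 + 1

First, degree: a generic line meets the curve in up to 2 points, so deg p = 2.
Next, from the visible intercepts: it misses every integer gridline on the x-axis; no y-intercept at any integer in the box.
Finally, fitting integer coefficients to these (and the overall shape) gives p.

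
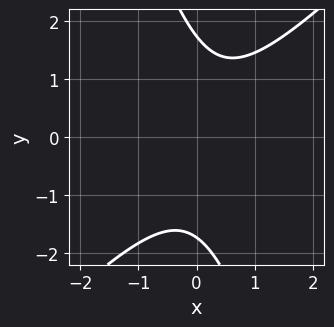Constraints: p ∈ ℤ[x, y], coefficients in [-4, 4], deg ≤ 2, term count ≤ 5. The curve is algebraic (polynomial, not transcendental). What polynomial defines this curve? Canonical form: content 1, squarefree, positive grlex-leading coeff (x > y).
1. Degree: a generic line meets the curve in up to 2 points, so deg p = 2.
2. Observable constraints: the curve avoids every integer x-axis point in the box.
3. Assembling these constraints gives the stated polynomial.

3*x^2 - 2*x*y - y^2 - x + 3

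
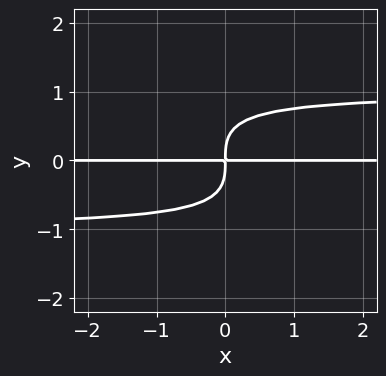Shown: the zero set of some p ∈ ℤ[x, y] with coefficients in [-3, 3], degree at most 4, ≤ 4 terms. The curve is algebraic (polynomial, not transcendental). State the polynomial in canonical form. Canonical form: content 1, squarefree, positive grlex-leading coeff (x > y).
1. Degree: no degree-3 curve has this shape, so deg p = 4.
2. Observable constraints: the visible x-axis segment lies entirely on the curve.
3. Assembling these constraints gives the stated polynomial.

x*y^3 + y^4 - x*y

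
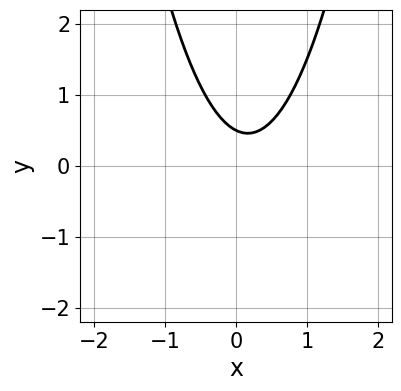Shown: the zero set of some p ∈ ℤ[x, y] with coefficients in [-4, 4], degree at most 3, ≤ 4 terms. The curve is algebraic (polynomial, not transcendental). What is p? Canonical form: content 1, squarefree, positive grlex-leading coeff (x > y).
3*x^2 - x - 2*y + 1

1. deg p = 2. The shape is more complex than any degree-1 curve.
2. Checking where it meets the axes: the curve avoids every integer x-axis point in the box.
3. Together with the visible shape, these determine p as stated.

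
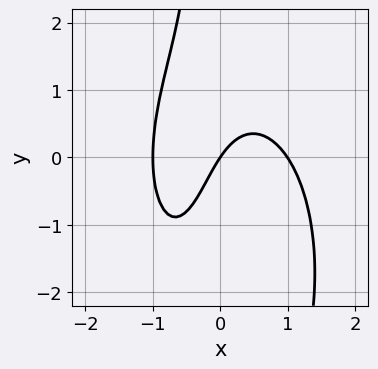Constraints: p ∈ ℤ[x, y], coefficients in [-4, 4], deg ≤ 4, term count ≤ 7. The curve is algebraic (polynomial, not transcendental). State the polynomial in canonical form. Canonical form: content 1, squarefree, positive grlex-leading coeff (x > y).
3*x^3 + x*y^2 + 2*x*y - 3*x + 2*y

(a) deg p = 3. The shape is more complex than any degree-2 curve.
(b) Checking where it meets the axes: it crosses the y-axis at the gridline y = 0; among the integer gridlines, it crosses the x-axis at x ∈ {-1, 0, 1}.
(c) Solving for integer coefficients yields p as stated.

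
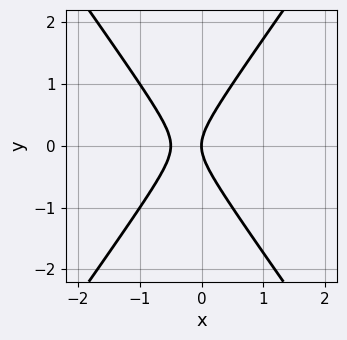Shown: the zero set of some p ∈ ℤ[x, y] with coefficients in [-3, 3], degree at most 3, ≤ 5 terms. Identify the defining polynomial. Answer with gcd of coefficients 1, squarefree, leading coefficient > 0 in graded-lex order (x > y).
2*x^2 - y^2 + x

First, deg p = 2.
Then, symmetries: it's symmetric under y → −y, forcing even powers of y.
Next, reading off the gridlines: it meets the x-axis at x = 0 (among the integer gridlines); it meets the y-axis at y = 0 (among the integer gridlines).
Finally, together with the visible shape, these determine p as stated.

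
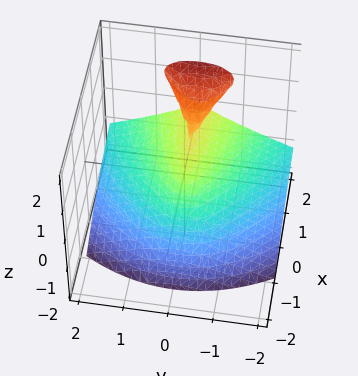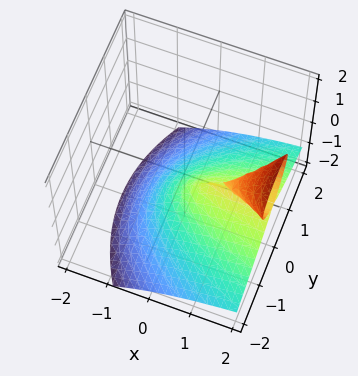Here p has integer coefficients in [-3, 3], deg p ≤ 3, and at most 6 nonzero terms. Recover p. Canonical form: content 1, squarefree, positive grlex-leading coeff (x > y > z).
(a) deg p = 3.
(b) Reading off the gridlines: the visible x-axis segment lies entirely on the surface.
(c) Fitting integer coefficients to these (and the overall shape) gives p.

3*x*z^2 - 3*z^3 - 2*y^2 - 2*z^2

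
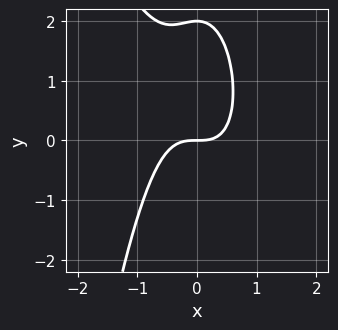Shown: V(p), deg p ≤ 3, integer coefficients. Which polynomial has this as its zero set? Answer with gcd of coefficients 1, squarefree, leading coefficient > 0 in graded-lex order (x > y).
3*x^3 + x^2*y + y^2 - 2*y

First, degree: no degree-2 curve has this shape, so deg p = 3.
Then, observable constraints: the y-axis gridline crossings are at y ∈ {0, 2}; one x-axis crossing is at x = 0.
Finally, the integer polynomial consistent with all of this is the stated p.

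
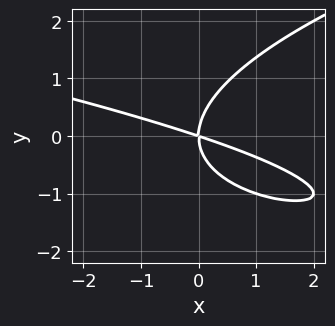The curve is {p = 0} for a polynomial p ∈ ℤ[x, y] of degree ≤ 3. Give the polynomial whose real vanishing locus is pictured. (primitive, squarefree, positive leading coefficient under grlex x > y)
2*y^3 - x^2 - 3*x*y

The degree is 3 — a generic line meets the curve in up to 3 points.
Observable constraints: one y-axis crossing is at y = 0; it crosses the x-axis at the gridline x = 0.
Putting this together gives p.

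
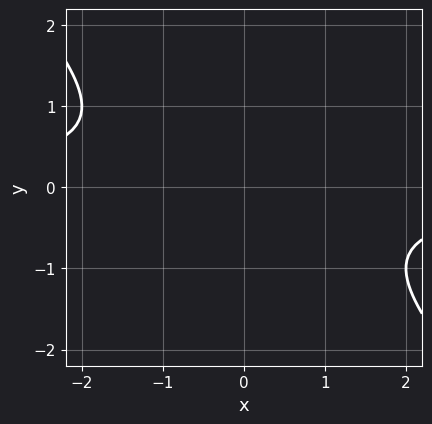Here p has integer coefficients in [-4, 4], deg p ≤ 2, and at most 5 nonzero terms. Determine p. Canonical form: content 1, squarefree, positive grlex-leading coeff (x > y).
x*y + y^2 + 1

1. The degree is 2 — a generic line meets the curve in up to 2 points.
2. Reading off the gridlines: no x-intercept at any integer in the box; it misses every integer gridline on the y-axis.
3. Putting this together gives p.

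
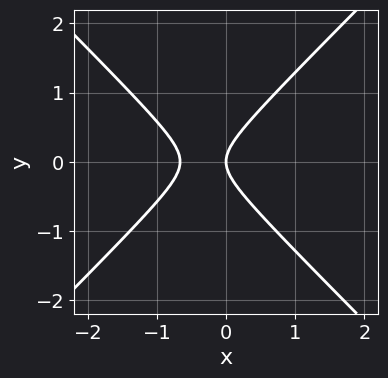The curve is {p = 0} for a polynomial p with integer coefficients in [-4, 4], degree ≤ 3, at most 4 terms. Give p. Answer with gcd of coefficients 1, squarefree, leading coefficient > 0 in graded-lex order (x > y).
3*x^2 - 3*y^2 + 2*x

First, degree: the shape is more complex than any degree-1 curve, so deg p = 2.
Then, symmetries: it's symmetric under y → −y, forcing even powers of y.
Next, observable constraints: it crosses the y-axis at the gridline y = 0; it crosses the x-axis at the gridline x = 0.
Finally, matching integer coefficients to the picture gives p.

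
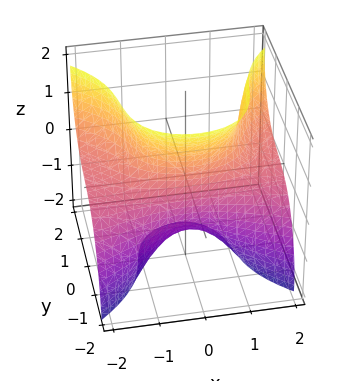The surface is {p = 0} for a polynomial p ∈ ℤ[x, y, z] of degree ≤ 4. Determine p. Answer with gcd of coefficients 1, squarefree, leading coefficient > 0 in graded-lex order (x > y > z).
(a) The degree is 3 — a generic line meets the surface in up to 3 points.
(b) Against the integer gridlines: the surface avoids every integer x-axis point in the box.
(c) Assembling these constraints gives the stated polynomial.

3*x^2*z - 3*y^3 - z^3 - 3*y - 3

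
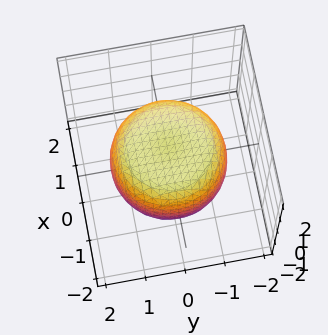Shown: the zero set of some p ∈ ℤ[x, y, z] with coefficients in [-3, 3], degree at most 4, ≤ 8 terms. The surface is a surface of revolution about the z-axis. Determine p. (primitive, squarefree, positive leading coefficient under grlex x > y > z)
1. deg p = 4.
2. Symmetries: every cross-section ⟂ z is a circle, so x, y appear only via x² + y².
3. Checking where it meets the axes: a circular section at z = 0 has radius between 1 and 2; among the integer gridlines, it crosses the z-axis at z ∈ {-1, 1}.
4. Assembling these constraints gives the stated polynomial.

x^4 + 2*x^2*y^2 + y^4 - x^2 - y^2 + 2*z^2 - 2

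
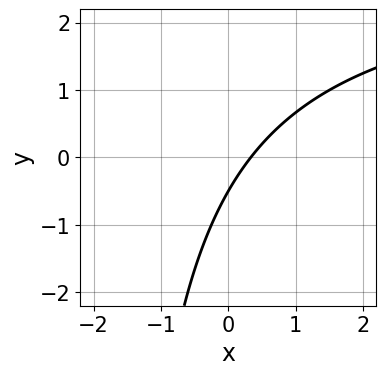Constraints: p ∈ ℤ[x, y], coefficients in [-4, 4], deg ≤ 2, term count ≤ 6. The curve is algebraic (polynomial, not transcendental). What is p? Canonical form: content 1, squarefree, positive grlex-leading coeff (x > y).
(a) The degree is 2 — a generic line meets the curve in up to 2 points.
(b) Matching integer coefficients to the picture gives p.

x*y - 3*x + 2*y + 1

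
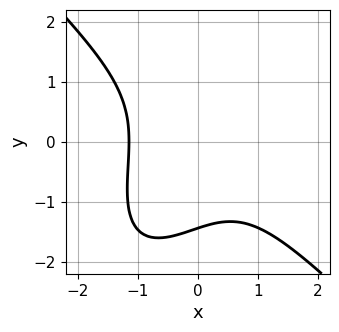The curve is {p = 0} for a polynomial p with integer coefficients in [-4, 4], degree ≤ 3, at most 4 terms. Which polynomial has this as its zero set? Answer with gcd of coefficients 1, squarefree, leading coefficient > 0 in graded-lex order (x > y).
1. deg p = 3. No degree-2 curve has this shape.
2. Matching integer coefficients to the picture gives p.

2*x^3 - x*y^2 + y^3 + 3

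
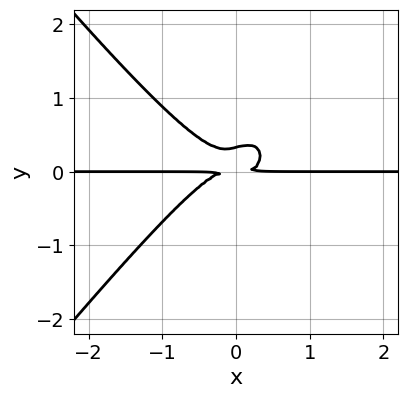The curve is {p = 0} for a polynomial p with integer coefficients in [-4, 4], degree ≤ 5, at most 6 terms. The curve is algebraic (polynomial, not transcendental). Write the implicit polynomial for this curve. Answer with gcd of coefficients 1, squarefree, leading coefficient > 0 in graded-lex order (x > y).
(a) Degree: the shape is more complex than any degree-3 curve, so deg p = 4.
(b) Reading off the gridlines: the visible x-axis segment lies entirely on the curve.
(c) These observations pin down the coefficients.

3*x^3*y - 2*x*y^3 + 3*y^3 - y^2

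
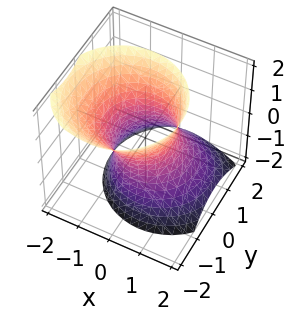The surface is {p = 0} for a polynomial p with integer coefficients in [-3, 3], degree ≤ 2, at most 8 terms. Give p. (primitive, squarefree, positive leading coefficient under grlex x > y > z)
First, degree: a generic line meets the surface in up to 2 points, so deg p = 2.
Next, from the axis intercepts and sections: the x-axis gridline crossings are at x ∈ {-1, 1}; the y-axis gridline crossings are at y ∈ {-1, 1}; the surface avoids every integer z-axis point in the box.
Finally, fitting integer coefficients to these (and the overall shape) gives p.

2*x^2 + x*z + 2*y^2 + y*z - z^2 - 2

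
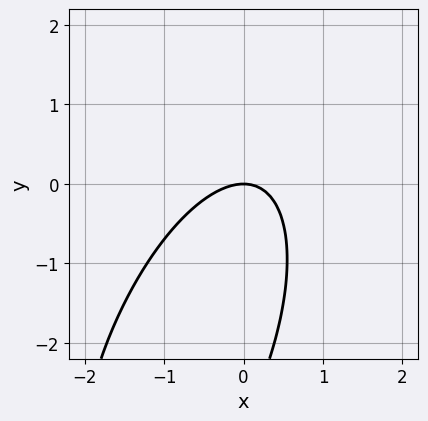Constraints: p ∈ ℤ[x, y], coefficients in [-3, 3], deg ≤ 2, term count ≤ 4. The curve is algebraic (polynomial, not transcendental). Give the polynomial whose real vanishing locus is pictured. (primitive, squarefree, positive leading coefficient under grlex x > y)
deg p = 2. A generic line meets the curve in up to 2 points.
Reading off the gridlines: one y-axis crossing is at y = 0; one x-axis crossing is at x = 0.
Matching integer coefficients to the picture gives p.

3*x^2 - 2*x*y + y^2 + 3*y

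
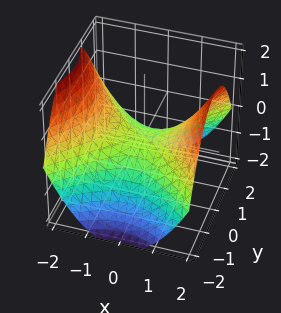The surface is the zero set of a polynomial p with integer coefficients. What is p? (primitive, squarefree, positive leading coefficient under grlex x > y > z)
x^2 - y^2 - 2*z

1. Degree: a saddle surface; a quadric, so deg p = 2.
2. Symmetries: the x ↦ −x reflection is a symmetry, so x appears only in even powers; the y ↦ −y reflection is a symmetry, so y appears only in even powers.
3. From the visible intercepts: it meets the y-axis at y = 0 (among the integer gridlines); it meets the x-axis at x = 0 (among the integer gridlines).
4. These observations pin down the coefficients.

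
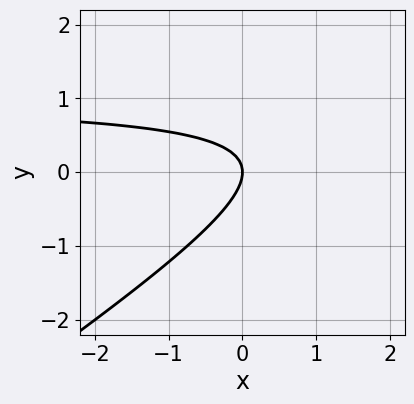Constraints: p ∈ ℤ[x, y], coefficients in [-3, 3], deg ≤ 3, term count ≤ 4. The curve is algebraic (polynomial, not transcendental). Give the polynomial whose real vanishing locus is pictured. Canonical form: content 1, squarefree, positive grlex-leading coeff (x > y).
1. The degree is 2 — the shape is more complex than any degree-1 curve.
2. Against the integer gridlines: it meets the y-axis at y = 0 (among the integer gridlines); one x-axis crossing is at x = 0.
3. Assembling these constraints gives the stated polynomial.

2*x*y - 3*y^2 - 2*x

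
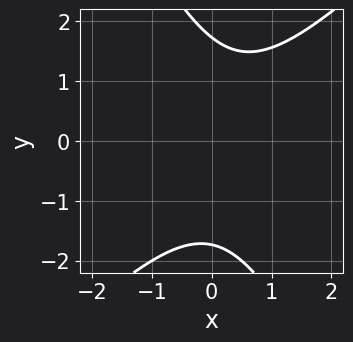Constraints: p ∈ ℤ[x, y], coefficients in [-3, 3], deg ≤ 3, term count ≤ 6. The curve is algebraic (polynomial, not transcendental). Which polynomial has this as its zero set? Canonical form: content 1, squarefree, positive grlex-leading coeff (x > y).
2*x^2 - x*y - y^2 - x + 3

The degree is 2 — the shape is more complex than any degree-1 curve.
Against the integer gridlines: it misses every integer gridline on the x-axis.
Putting this together gives p.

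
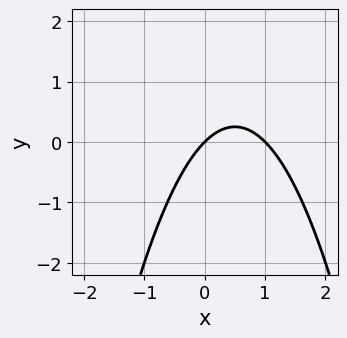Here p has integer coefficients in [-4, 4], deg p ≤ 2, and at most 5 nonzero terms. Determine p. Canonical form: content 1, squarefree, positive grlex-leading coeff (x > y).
(a) The degree is 2 — the shape is more complex than any degree-1 curve.
(b) Reading off the gridlines: the x-axis gridline crossings are at x ∈ {0, 1}; it meets the y-axis at y = 0 (among the integer gridlines).
(c) Solving for integer coefficients yields p as stated.

x^2 - x + y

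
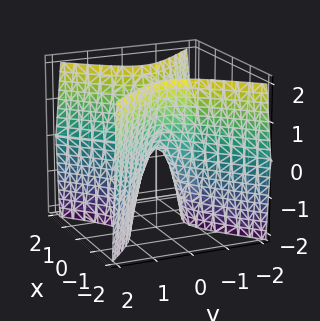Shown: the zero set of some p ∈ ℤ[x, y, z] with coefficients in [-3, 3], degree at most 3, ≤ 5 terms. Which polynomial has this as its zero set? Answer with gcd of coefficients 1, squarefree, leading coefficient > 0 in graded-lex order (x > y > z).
3*x^2 - 3*y^2 - z

First, degree: a hyperbolic paraboloid; a quadric, so deg p = 2.
Next, symmetries: the y ↦ −y reflection is a symmetry, so y appears only in even powers; it's symmetric under x → −x, forcing even powers of x.
Then, from the axis intercepts and sections: it meets the x-axis at x = 0 (among the integer gridlines); one y-axis crossing is at y = 0; it crosses the z-axis at the gridline z = 0.
Finally, assembling these constraints gives the stated polynomial.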